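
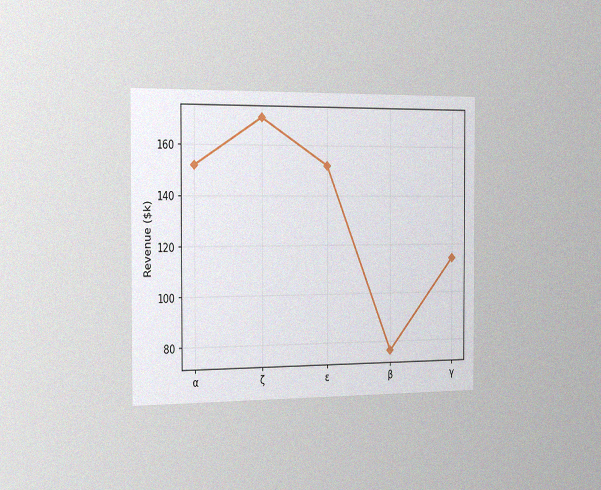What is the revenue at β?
$76k

The chart is viewed slightly from the left, with some photo noise. At β, the line is at $76k.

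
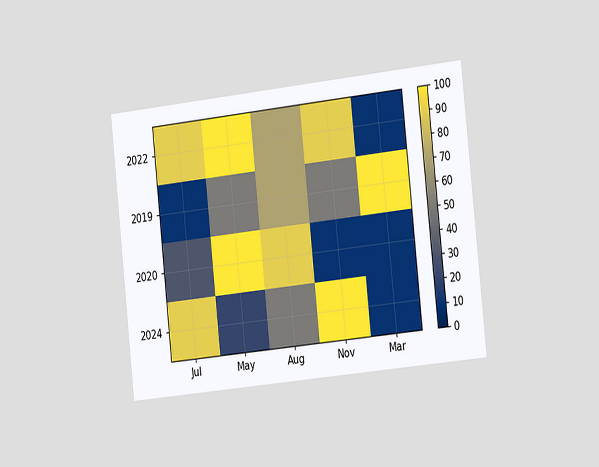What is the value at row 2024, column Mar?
10

The chart is tilted about 6° counter-clockwise and viewed slightly from the right. Matching cell (2024, Mar) against the colorbar gives 10.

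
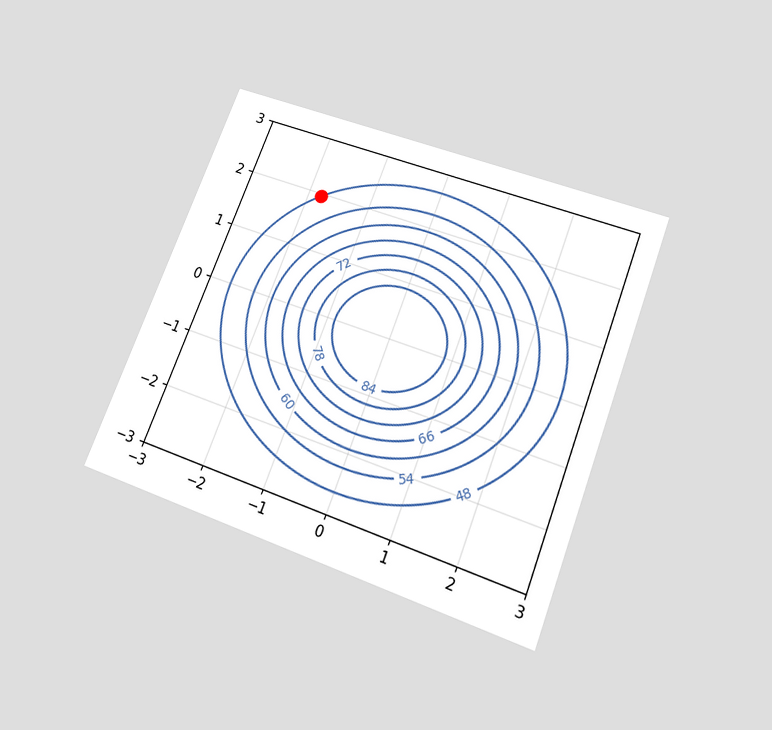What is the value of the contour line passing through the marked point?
The chart is tilted about 21° clockwise and viewed slightly from below. The marked point sits on the contour labelled 48.

48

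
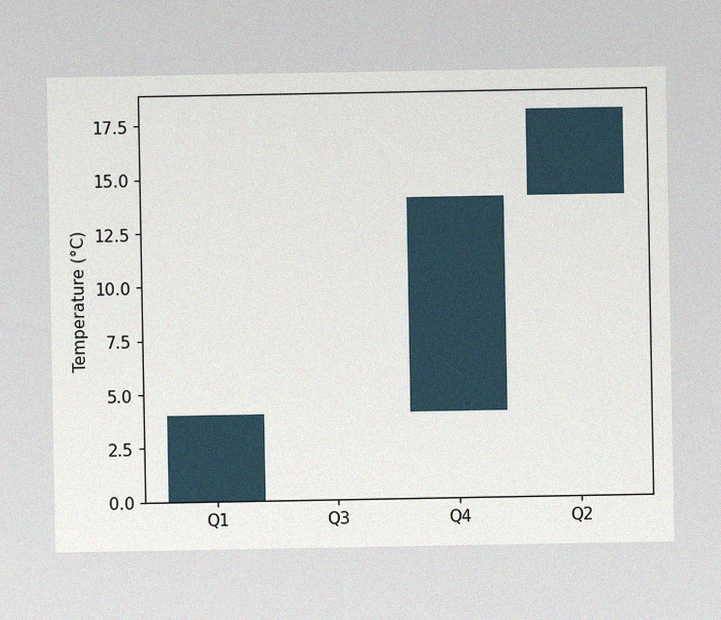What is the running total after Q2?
The image has some photo noise and uneven lighting. After Q2 the running total reaches 18°C.

18°C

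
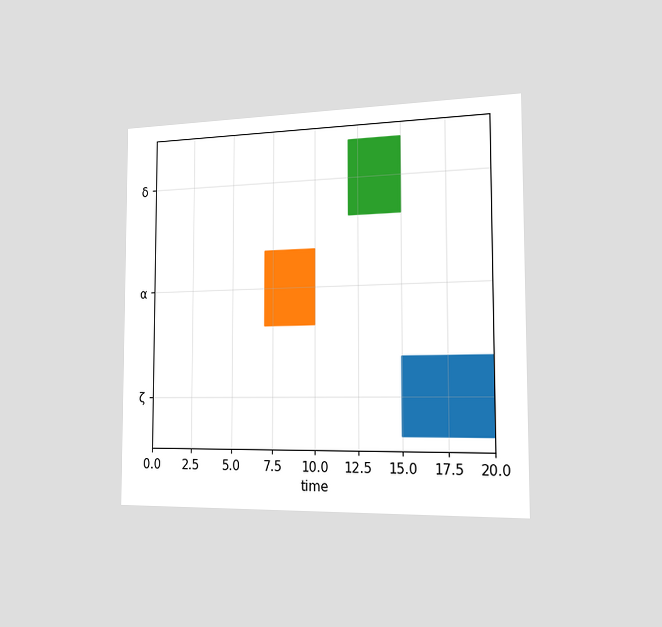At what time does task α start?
The chart is viewed slightly from the right. The α bar begins at t=7.

7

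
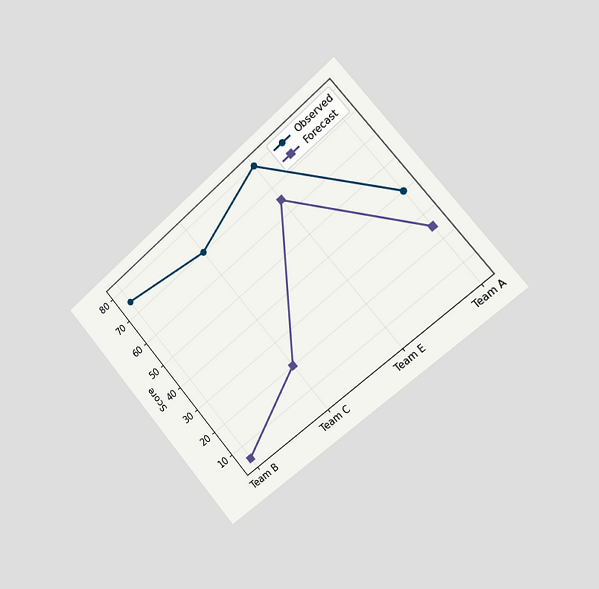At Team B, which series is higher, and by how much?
The chart is tilted about 41° counter-clockwise and viewed slightly from the right. At Team B, Observed sits above the other line by 70.

Observed, by 70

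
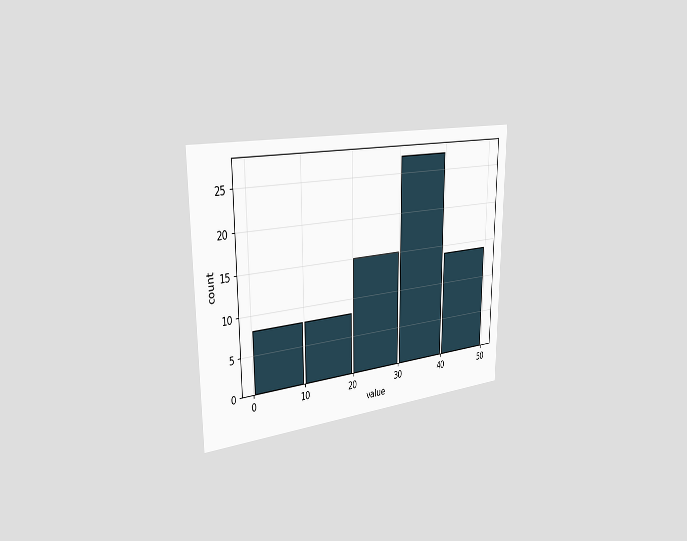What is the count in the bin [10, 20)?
8

The chart is viewed slightly from the left. The [10, 20) bin has height 8.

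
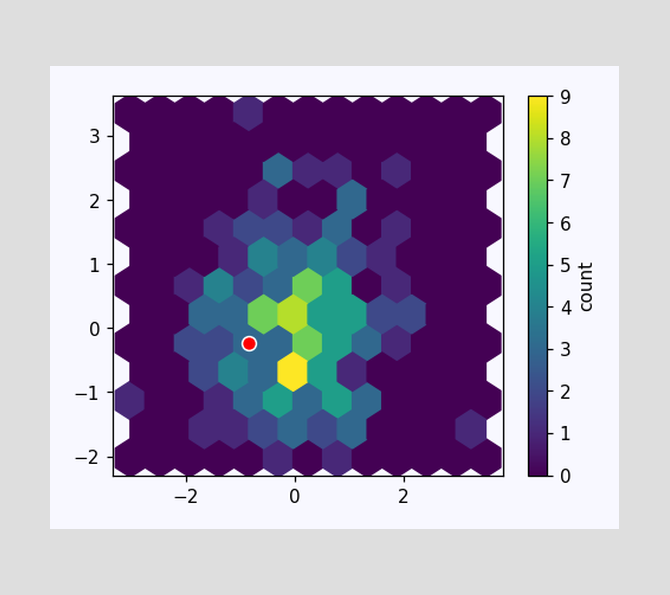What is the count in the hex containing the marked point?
The marked hex reads 3 on the colorbar.

3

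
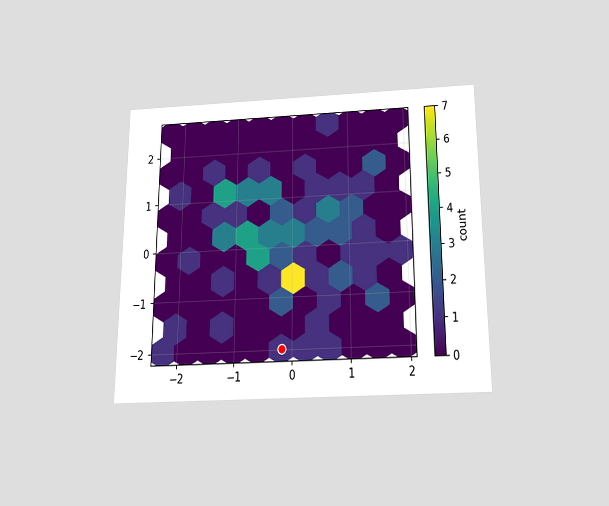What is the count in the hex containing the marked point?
The chart is viewed slightly from below. The marked hex reads 1 on the colorbar.

1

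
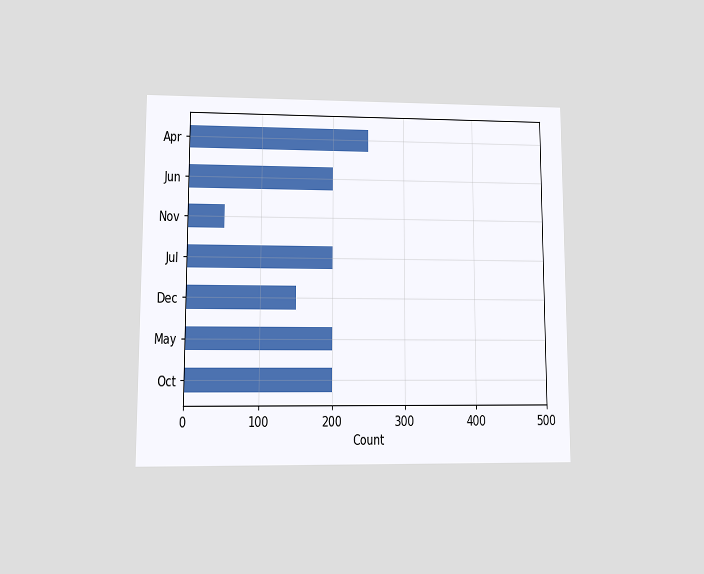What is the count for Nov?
50

The chart is viewed at a slight angle. Reading along the chart's x-axis, the Nov bar reaches 50.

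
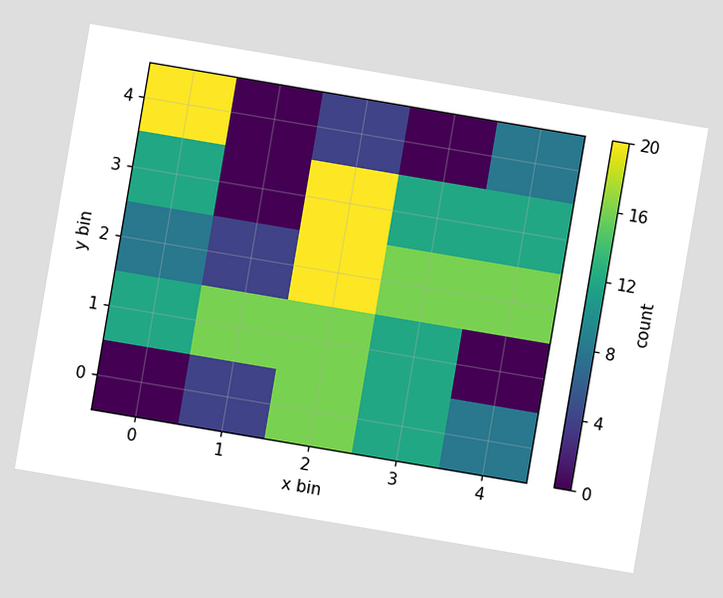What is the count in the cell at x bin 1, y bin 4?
The chart is tilted about 10° clockwise. Matching the cell (1, 4) against the colorbar gives 0.

0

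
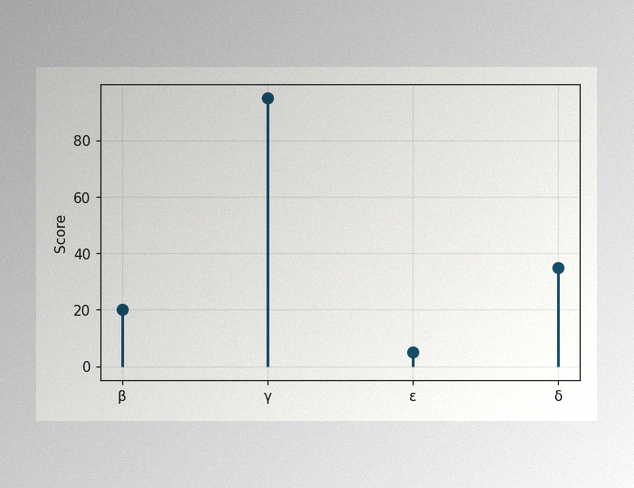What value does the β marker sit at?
The image has some photo noise and uneven lighting. The β marker sits at 20.

20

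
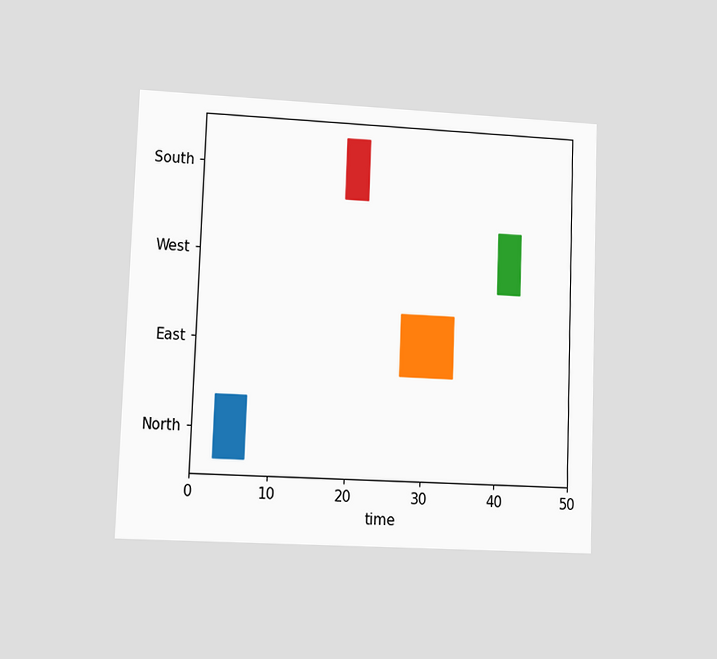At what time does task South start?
19

The chart is tilted about 2° clockwise and viewed at a slight angle. The South bar begins at t=19.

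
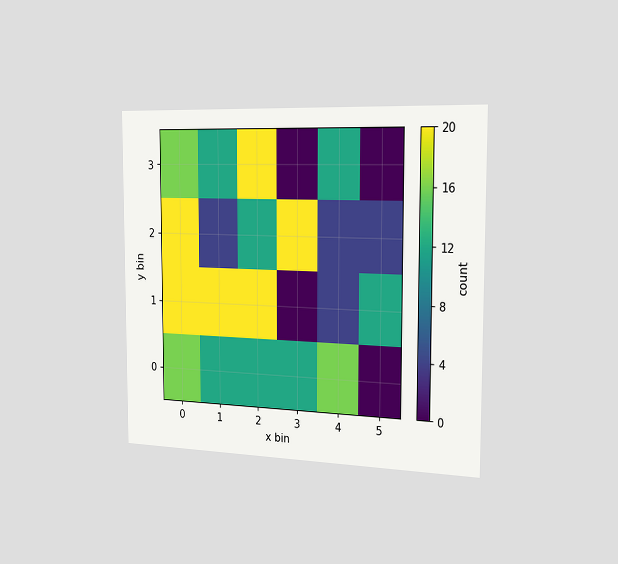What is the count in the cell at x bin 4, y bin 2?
The chart is viewed slightly from the right. Matching the cell (4, 2) against the colorbar gives 4.

4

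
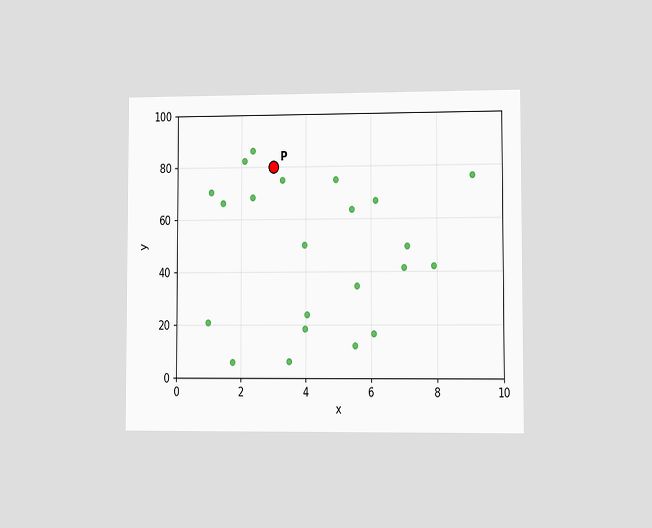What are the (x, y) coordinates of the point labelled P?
(3, 80)

The chart is viewed at a slight angle. Following the gridlines from P to each axis, P sits at (3, 80).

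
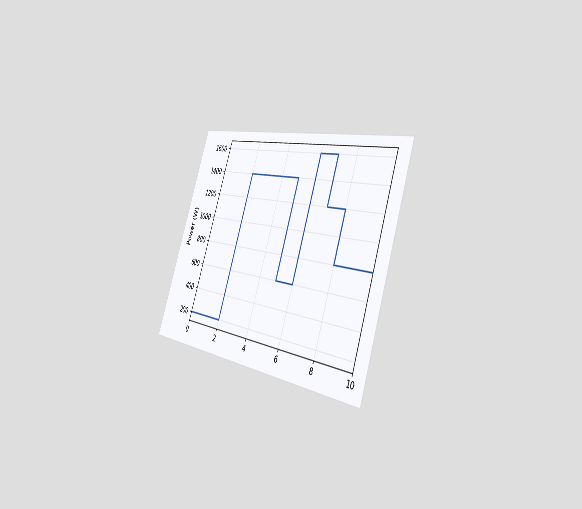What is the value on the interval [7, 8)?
The chart is tilted about 19° clockwise and viewed slightly from the right. On [7, 8) the step sits at 1200W.

1200W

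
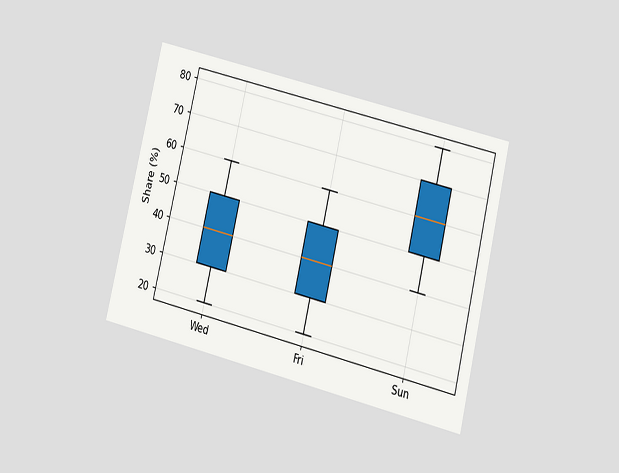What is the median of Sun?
60%

The chart is tilted about 14° clockwise and viewed at a slight angle. The median line in the Sun box sits at 60%.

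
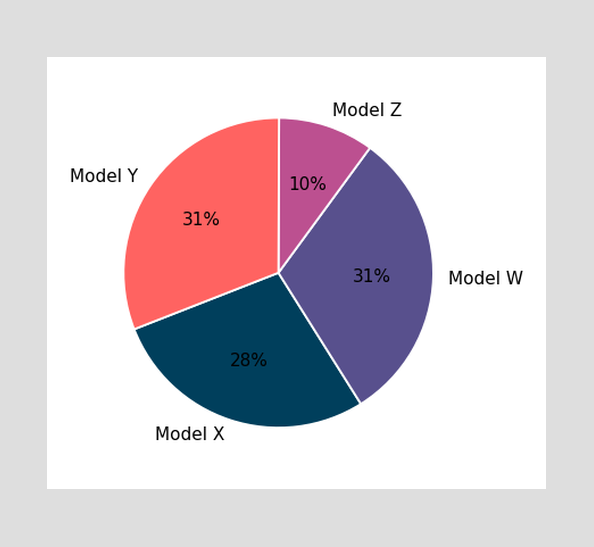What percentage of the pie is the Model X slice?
The Model X slice takes up 28% of the pie.

28%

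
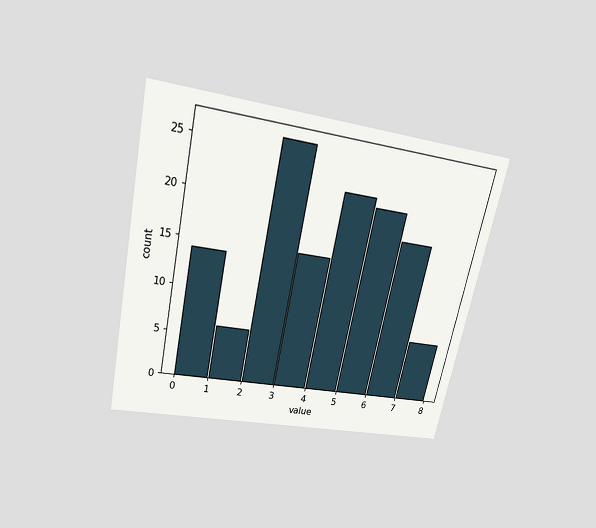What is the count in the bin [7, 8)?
The chart is tilted about 12° clockwise and viewed slightly from above. The [7, 8) bin has height 7.

7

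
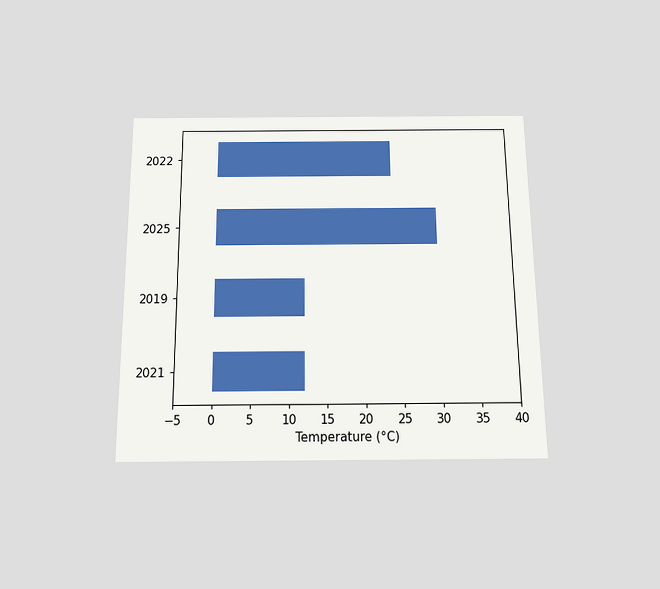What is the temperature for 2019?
12°C

The chart is viewed slightly from below. Reading along the chart's x-axis, the 2019 bar reaches 12°C.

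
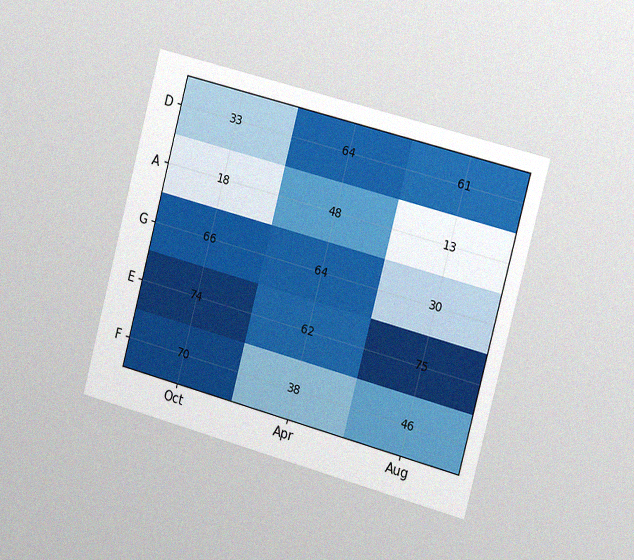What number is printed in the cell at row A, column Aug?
The chart is tilted about 15° clockwise and viewed slightly from the right, with some photo noise. The (A, Aug) cell reads 13.

13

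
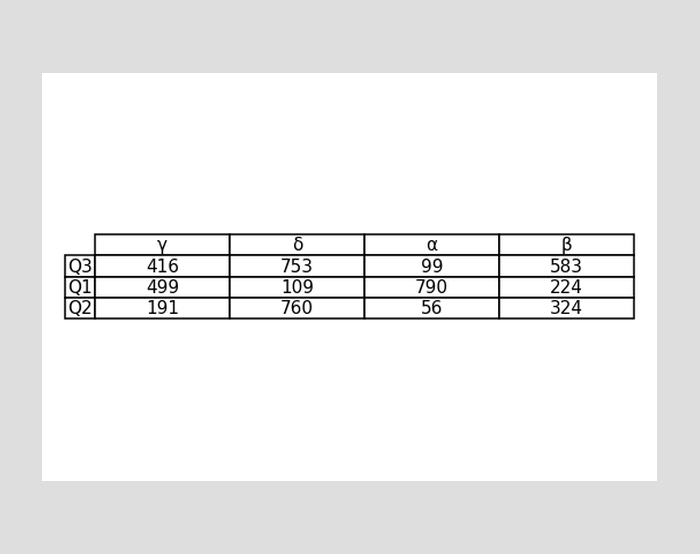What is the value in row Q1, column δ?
The (Q1, δ) cell reads 109.

109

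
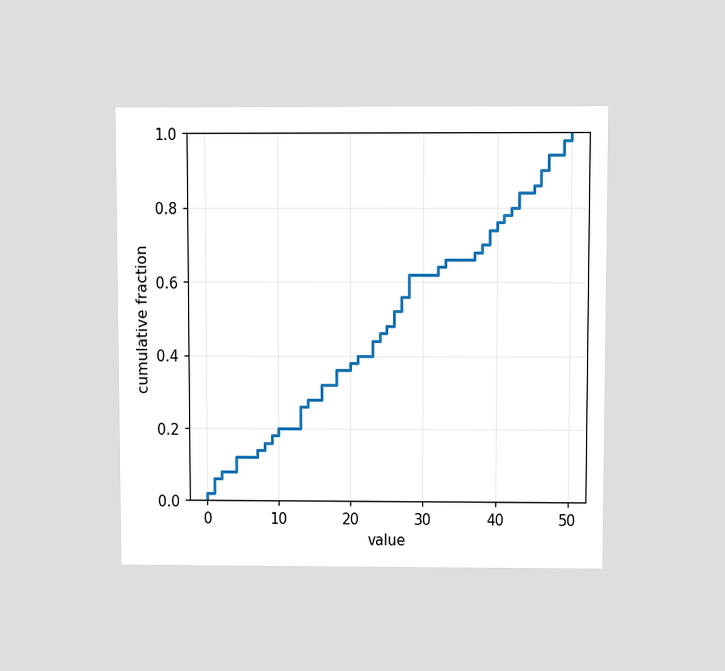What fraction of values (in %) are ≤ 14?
The chart is viewed slightly from above. At x=14 the ECDF step is at 28%.

28%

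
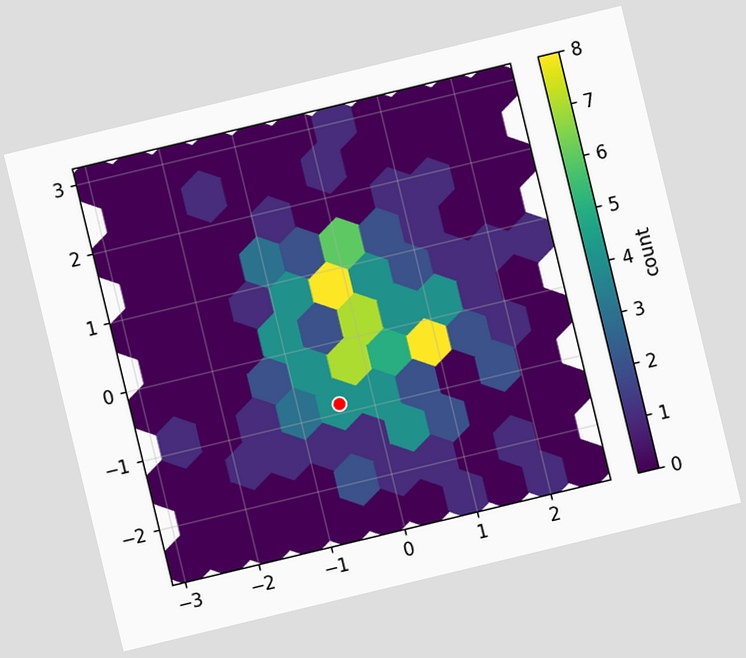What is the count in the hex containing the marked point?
4

The chart is tilted about 14° counter-clockwise. The marked hex reads 4 on the colorbar.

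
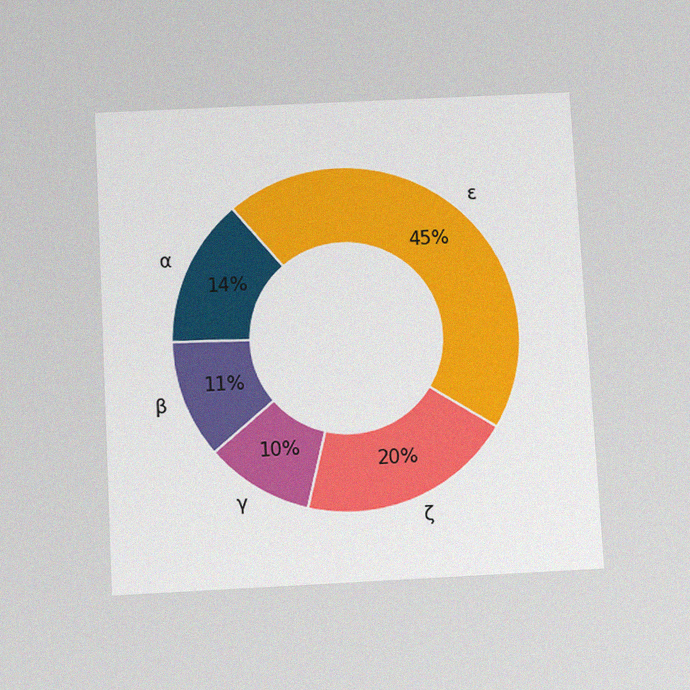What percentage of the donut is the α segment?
14%

The chart is tilted about 3° counter-clockwise and viewed slightly from below, with some photo noise. The α segment takes up 14% of the ring.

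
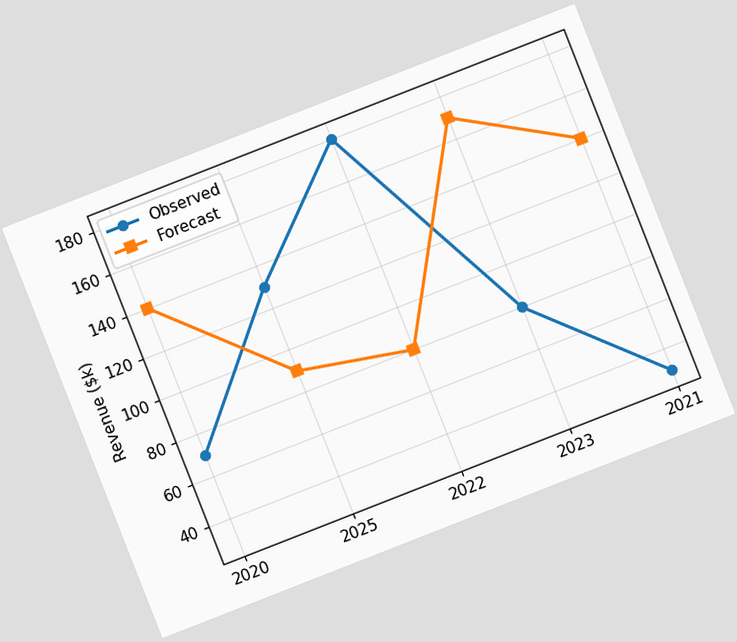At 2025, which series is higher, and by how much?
The chart is tilted about 21° counter-clockwise. At 2025, Observed sits above the other line by $40k.

Observed, by $40k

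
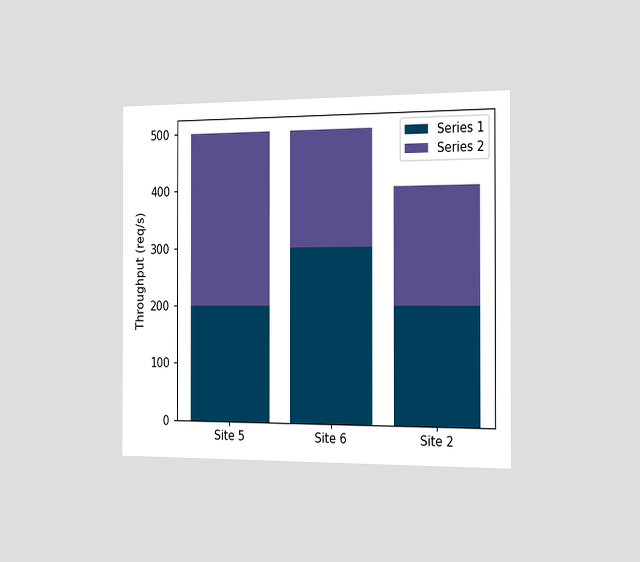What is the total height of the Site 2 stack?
The chart is viewed slightly from the right. The Site 2 stack's top reaches 400req/s on the y-axis.

400req/s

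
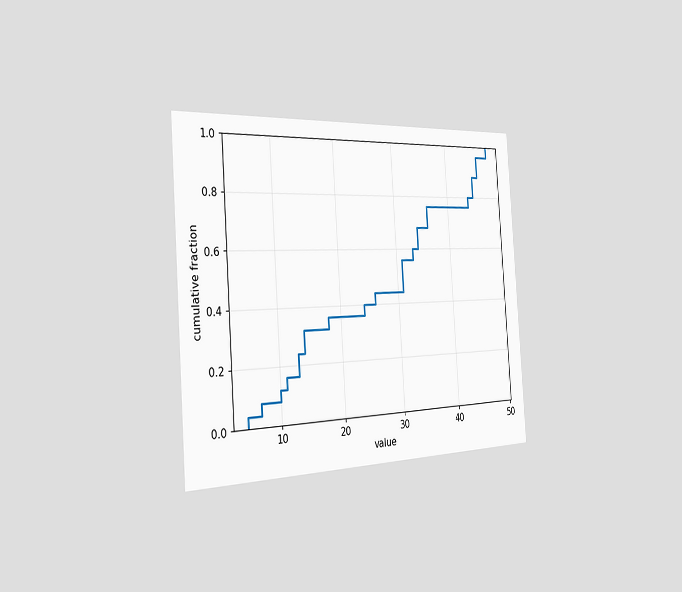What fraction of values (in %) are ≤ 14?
The chart is tilted about 4° counter-clockwise and viewed slightly from the left. At x=14 the ECDF step is at 32%.

32%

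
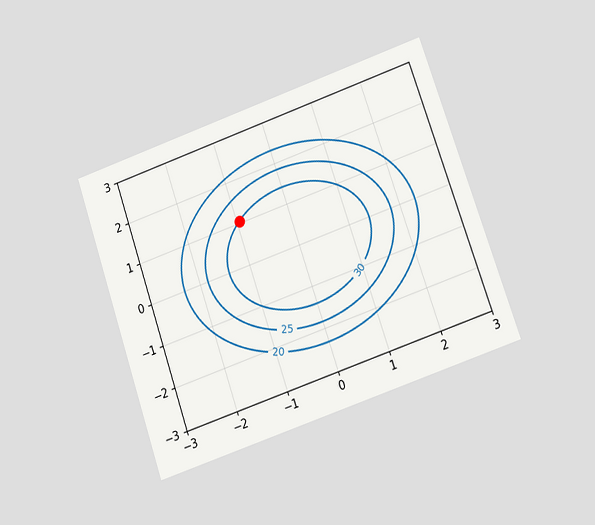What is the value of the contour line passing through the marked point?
The chart is tilted about 19° counter-clockwise and viewed at a slight angle. The marked point sits on the contour labelled 30.

30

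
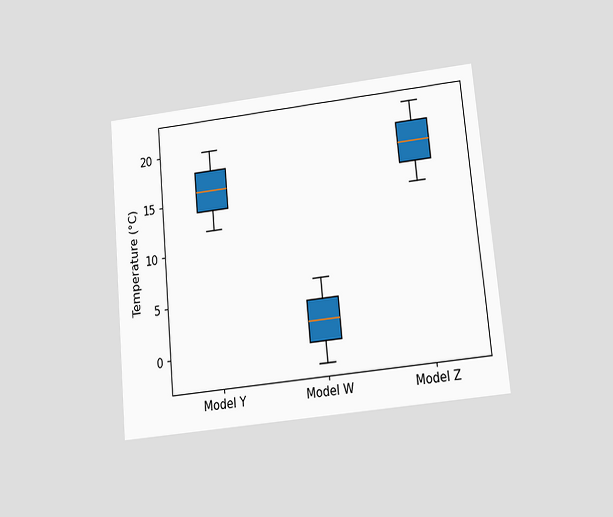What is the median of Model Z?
The chart is tilted about 5° counter-clockwise and viewed slightly from below. The median line in the Model Z box sits at 18°C.

18°C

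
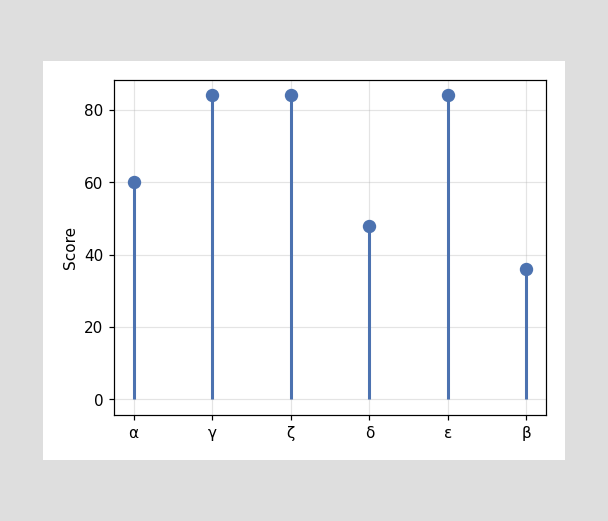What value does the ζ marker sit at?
84

The ζ marker sits at 84.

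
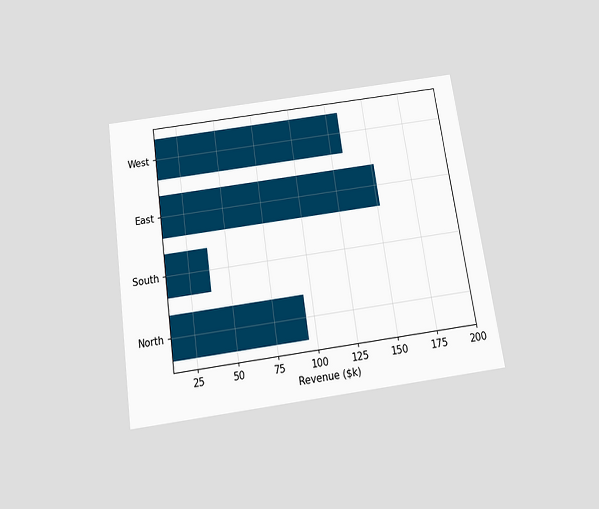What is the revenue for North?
The chart is tilted about 8° counter-clockwise and viewed slightly from below. Reading along the chart's x-axis, the North bar reaches $95k.

$95k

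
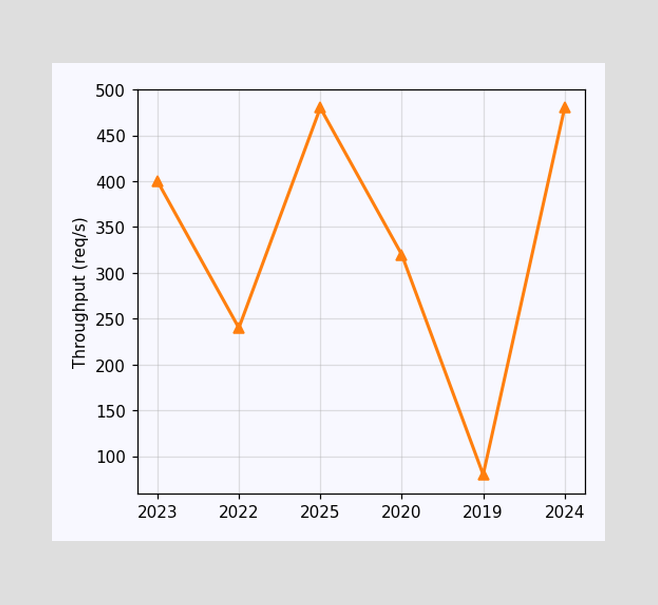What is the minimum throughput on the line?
80req/s

The lowest point is at 2019, and reading across to the y-axis gives 80req/s.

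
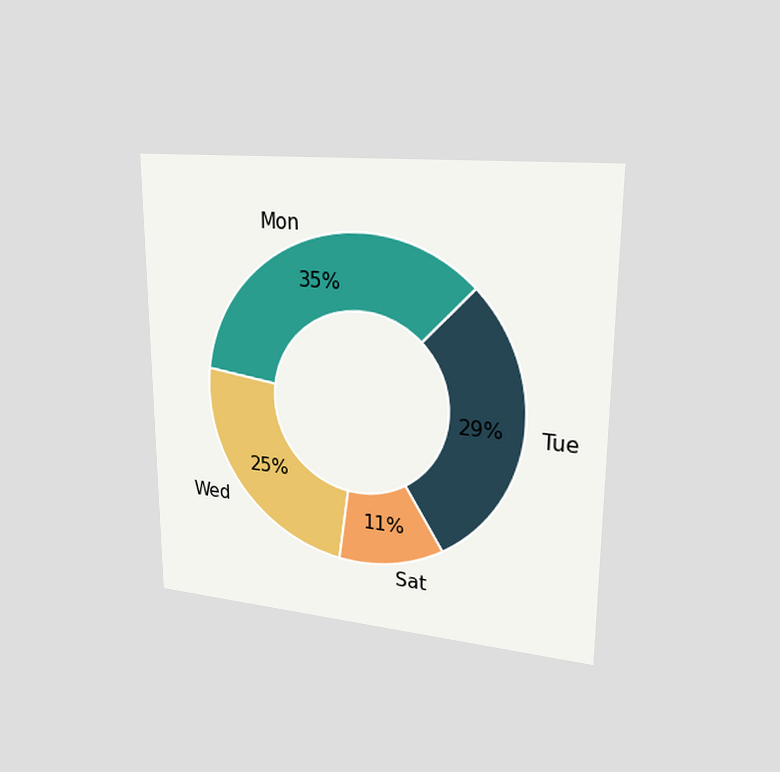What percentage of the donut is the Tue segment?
The chart is viewed slightly from the right. The Tue segment takes up 29% of the ring.

29%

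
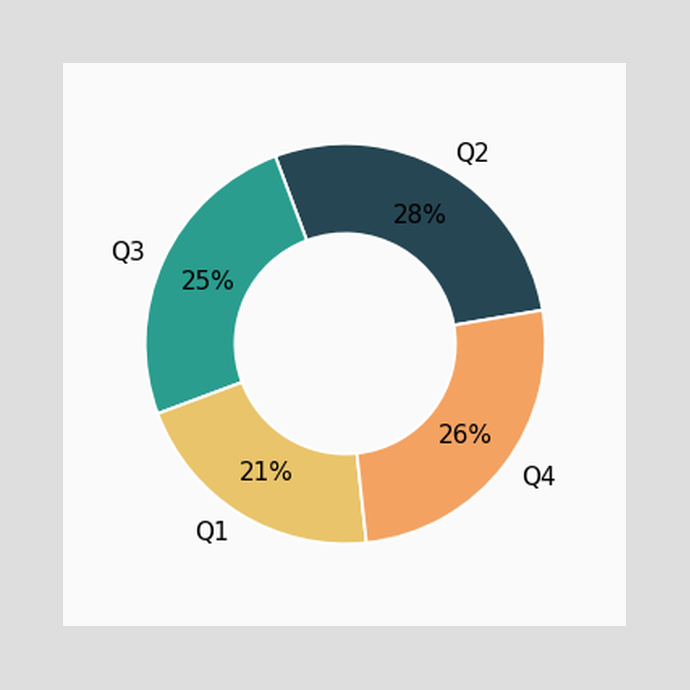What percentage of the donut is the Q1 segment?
21%

The Q1 segment takes up 21% of the ring.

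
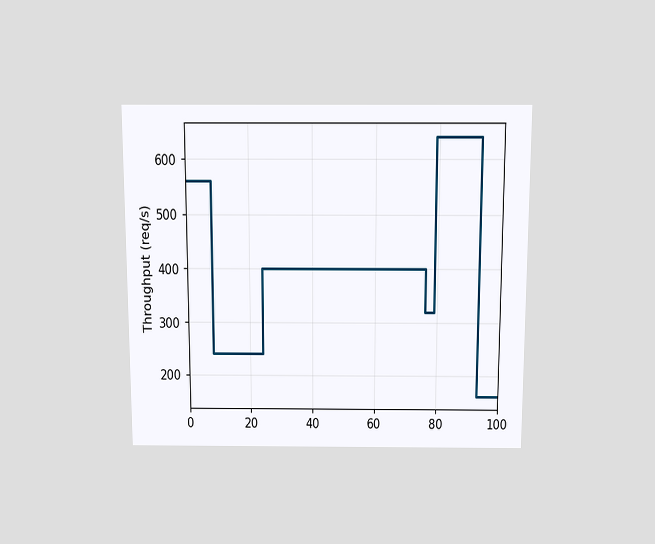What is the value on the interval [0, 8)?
560req/s

The chart is viewed slightly from above. On [0, 8) the step sits at 560req/s.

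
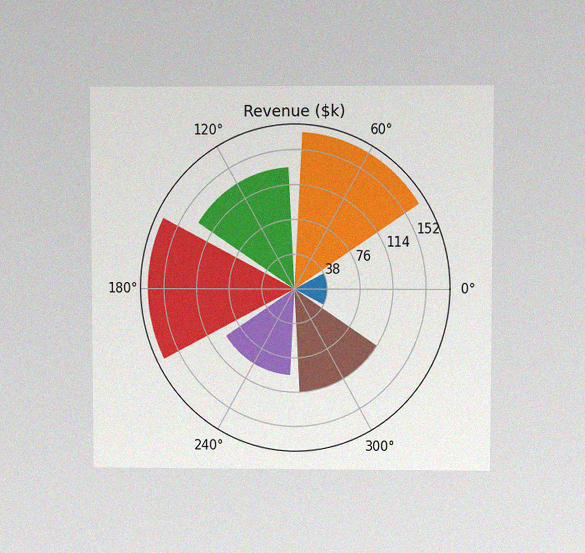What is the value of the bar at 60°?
$171k

The chart is viewed at a slight angle, with some photo noise. The bar at 60° reaches $171k on the radial axis.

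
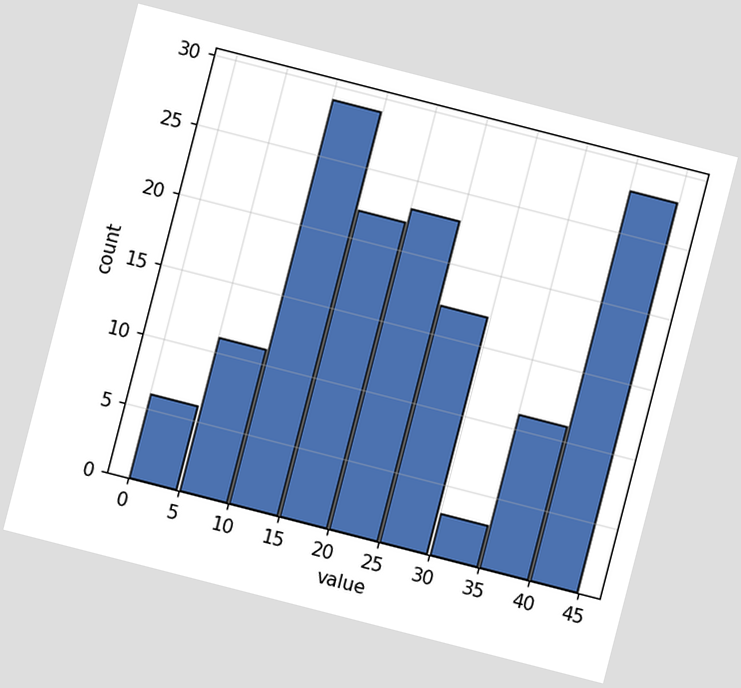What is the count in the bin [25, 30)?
17

The chart is tilted about 14° clockwise. The [25, 30) bin has height 17.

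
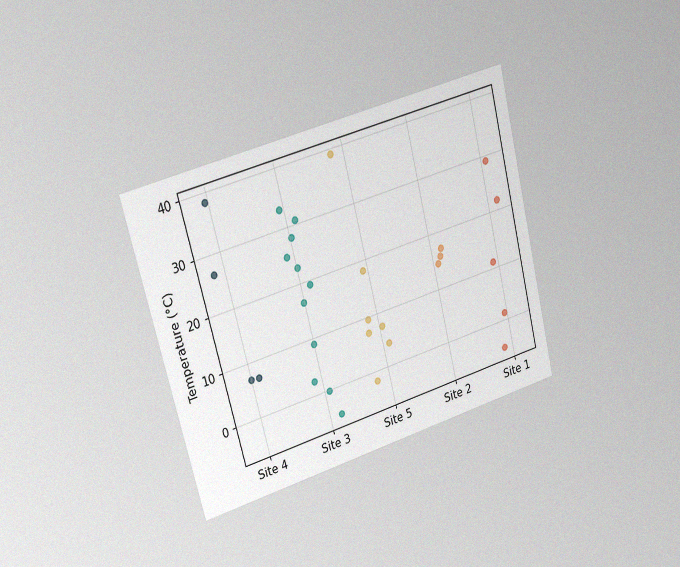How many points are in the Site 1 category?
5

The chart is tilted about 15° counter-clockwise and viewed slightly from the left, with some photo noise. Counting the markers in the Site 1 column gives 5.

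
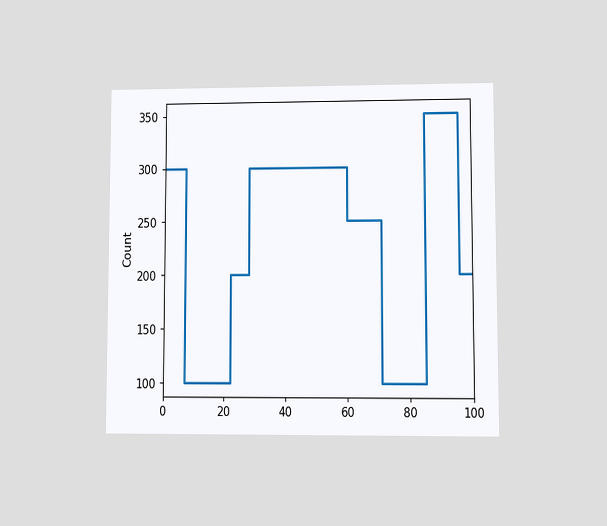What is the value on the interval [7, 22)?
100

The chart is viewed at a slight angle. On [7, 22) the step sits at 100.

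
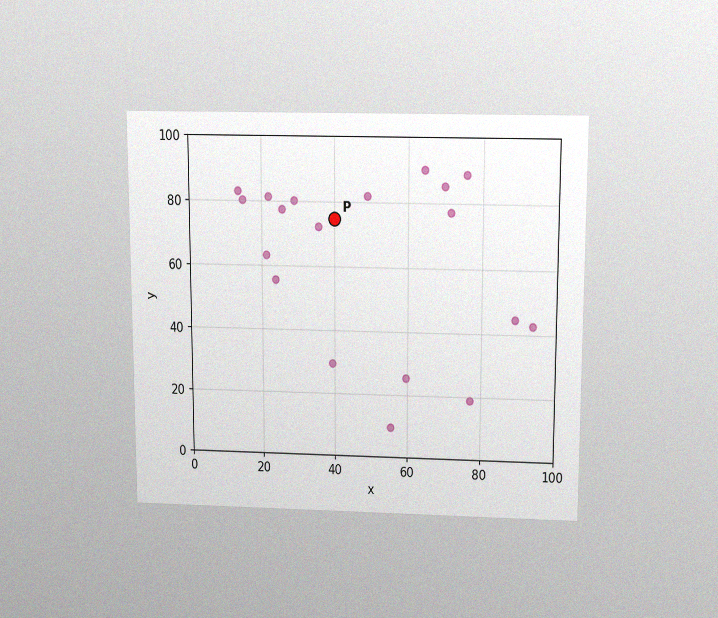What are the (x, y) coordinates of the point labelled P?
The chart is viewed slightly from above, with some photo noise. Following the gridlines from P to each axis, P sits at (40, 75).

(40, 75)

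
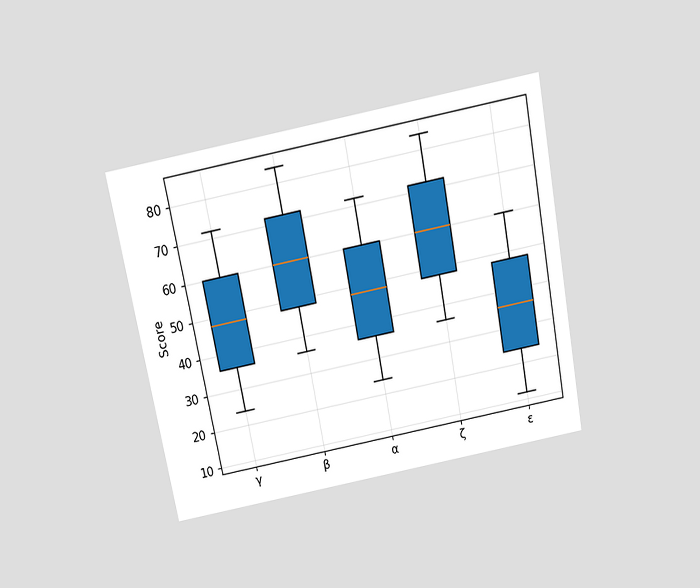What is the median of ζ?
The chart is tilted about 11° counter-clockwise and viewed slightly from above. The median line in the ζ box sits at 60.

60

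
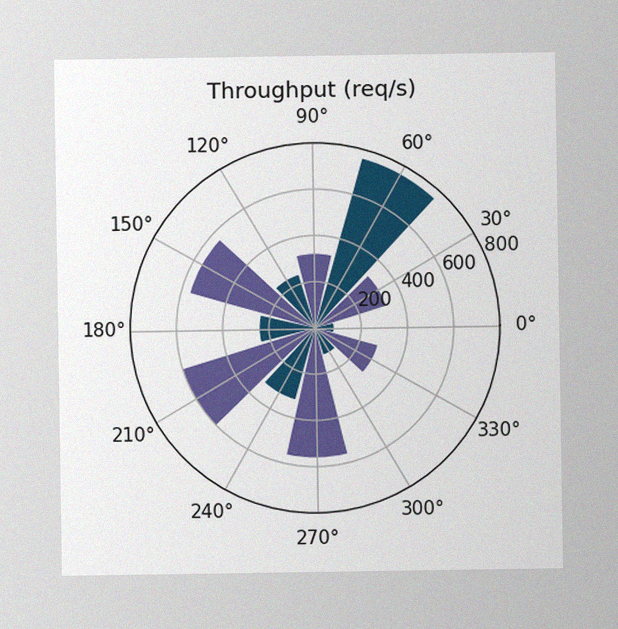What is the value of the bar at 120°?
The image has some photo noise and uneven lighting. The bar at 120° reaches 240req/s on the radial axis.

240req/s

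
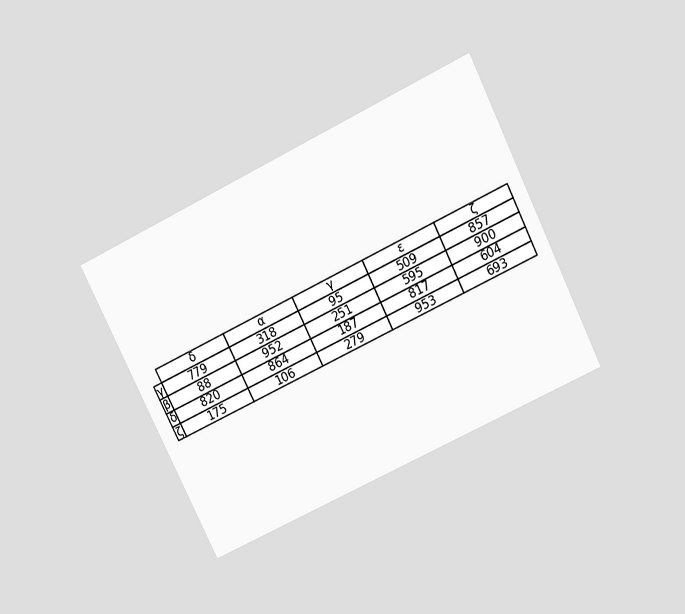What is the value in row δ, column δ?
820

The chart is tilted about 26° counter-clockwise and viewed slightly from above. The (δ, δ) cell reads 820.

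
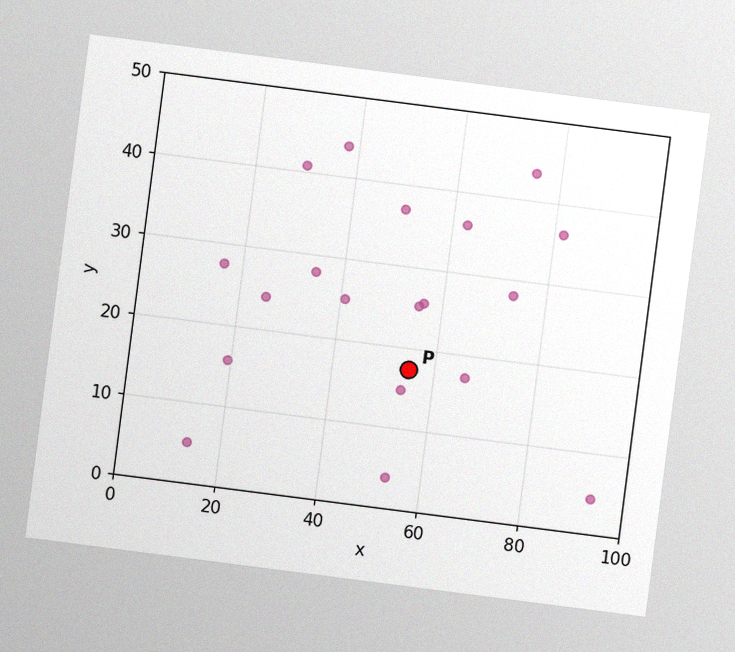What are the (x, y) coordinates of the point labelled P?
(55, 17.5)

The chart is tilted about 7° clockwise, with some photo noise. Following the gridlines from P to each axis, P sits at (55, 17.5).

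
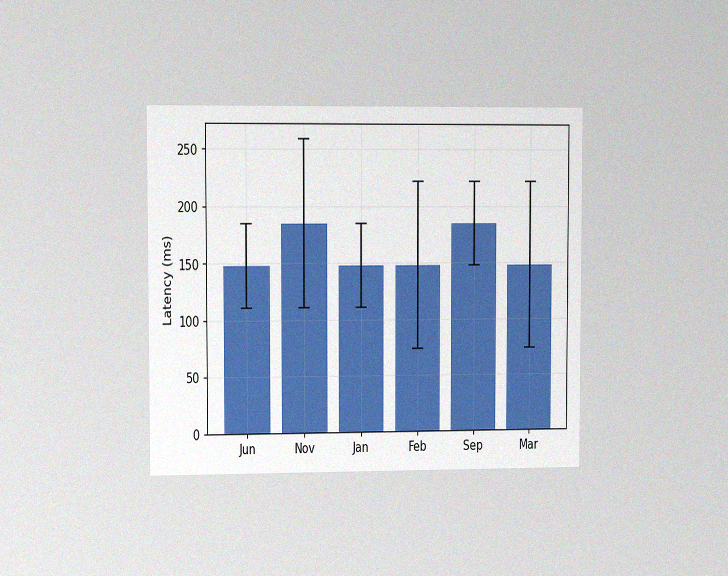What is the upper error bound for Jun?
185ms

The chart is viewed slightly from the left, with some photo noise. The Jun bar's upper whisker reaches 185ms.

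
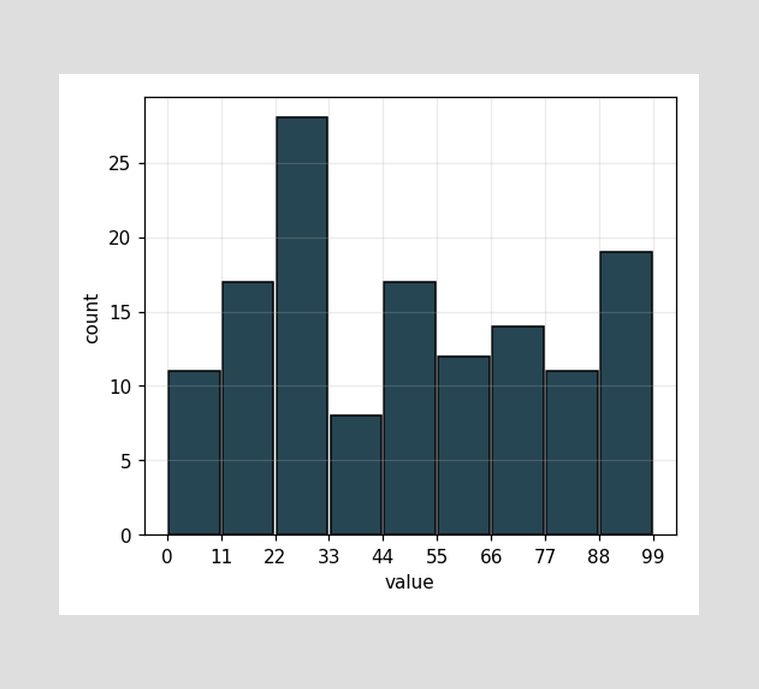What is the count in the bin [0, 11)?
11

The [0, 11) bin has height 11.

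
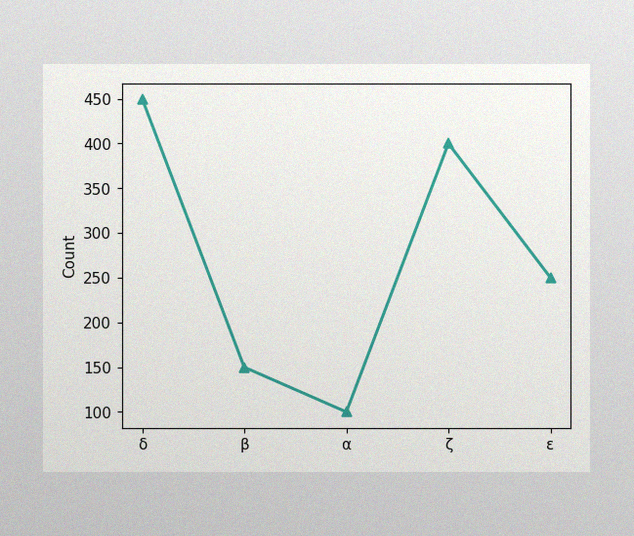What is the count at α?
The image has some photo noise and uneven lighting. At α, the line is at 100.

100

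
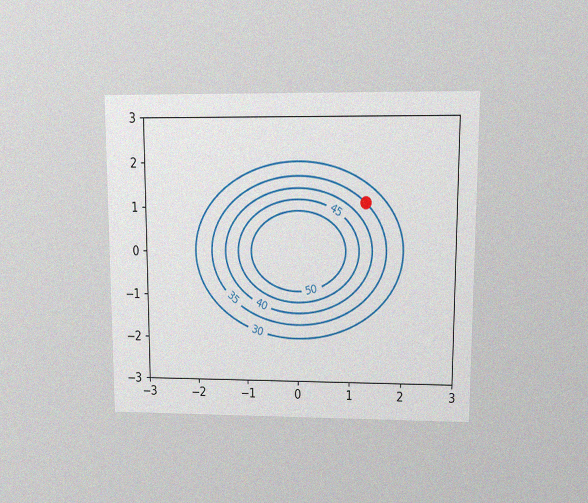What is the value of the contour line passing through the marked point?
35

The chart is viewed at a slight angle, with some photo noise. The marked point sits on the contour labelled 35.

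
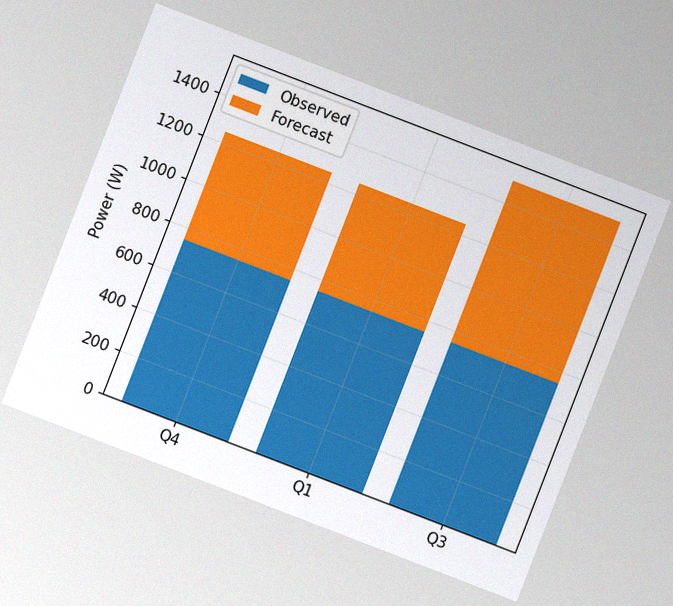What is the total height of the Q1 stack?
The chart is tilted about 21° clockwise, with some photo noise. The Q1 stack's top reaches 1250W on the y-axis.

1250W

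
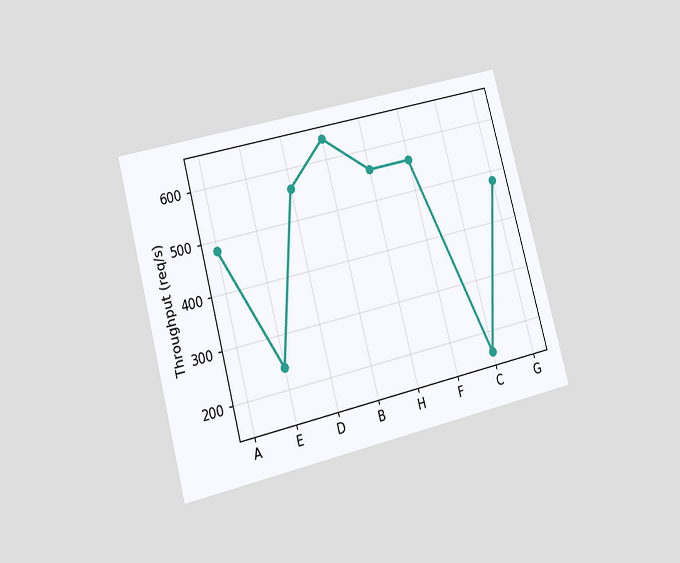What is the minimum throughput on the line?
160req/s

The chart is tilted about 15° counter-clockwise and viewed at a slight angle. The lowest point is at C, and reading across to the y-axis gives 160req/s.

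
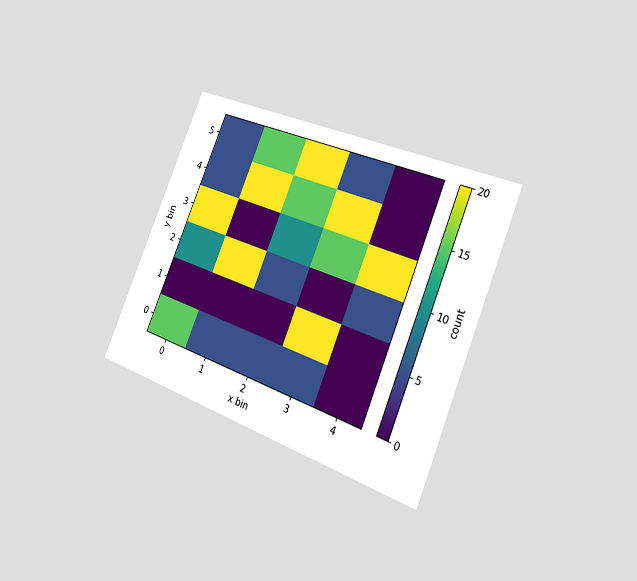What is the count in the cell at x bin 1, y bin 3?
0

The chart is tilted about 22° clockwise and viewed slightly from the right. Matching the cell (1, 3) against the colorbar gives 0.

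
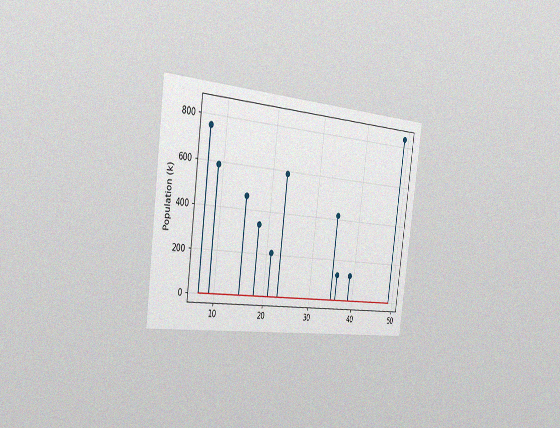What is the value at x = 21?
The chart is tilted about 7° clockwise and viewed slightly from the left, with some photo noise. The stem at x=21 reaches 210k.

210k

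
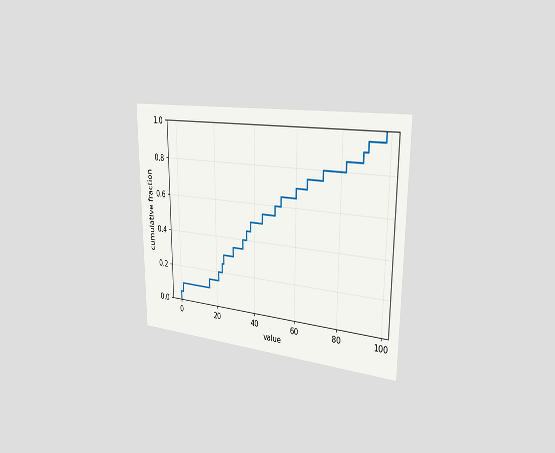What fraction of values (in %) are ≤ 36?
The chart is viewed slightly from the right. At x=36 the ECDF step is at 45%.

45%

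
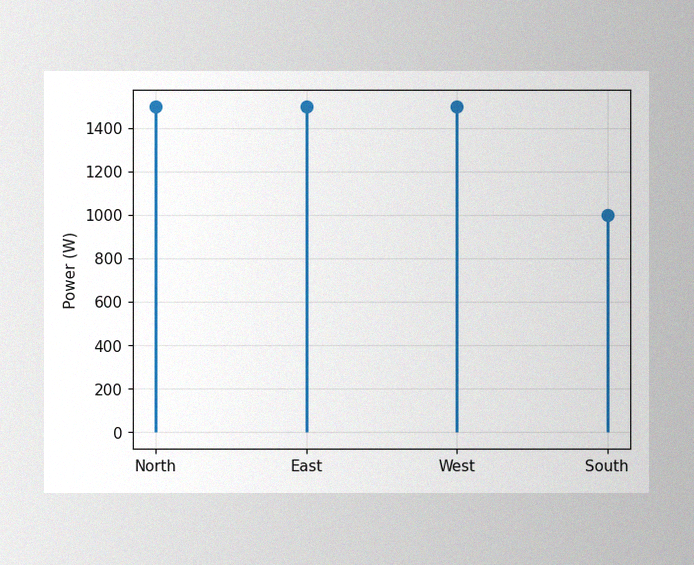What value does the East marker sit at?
The image has some photo noise and uneven lighting. The East marker sits at 1500W.

1500W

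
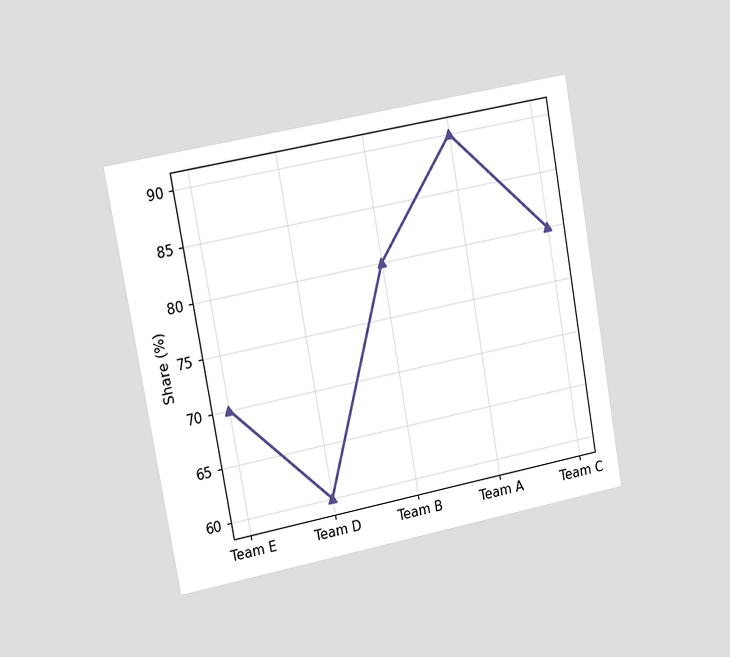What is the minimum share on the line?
60%

The chart is tilted about 10° counter-clockwise and viewed slightly from the left. The lowest point is at Team D, and reading across to the y-axis gives 60%.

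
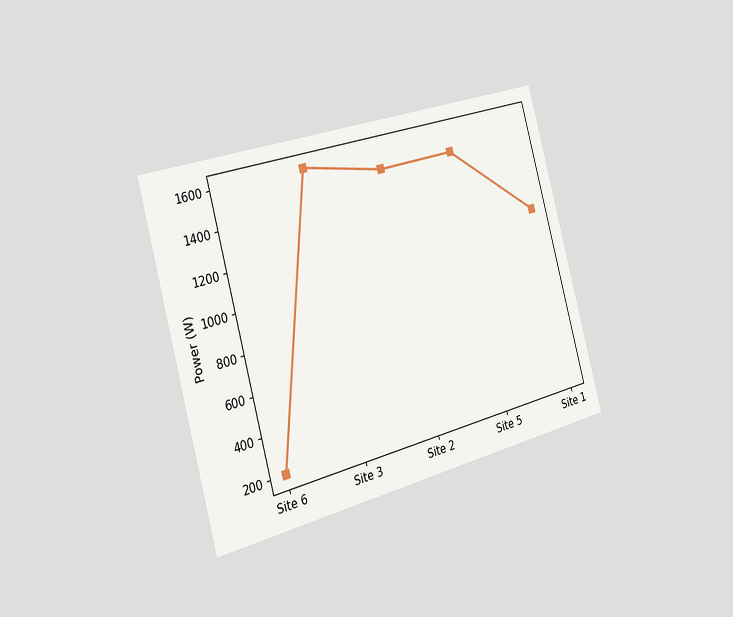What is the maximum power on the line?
The chart is tilted about 15° counter-clockwise and viewed slightly from the left. The highest point is at Site 3, and reading across to the y-axis gives 1600W.

1600W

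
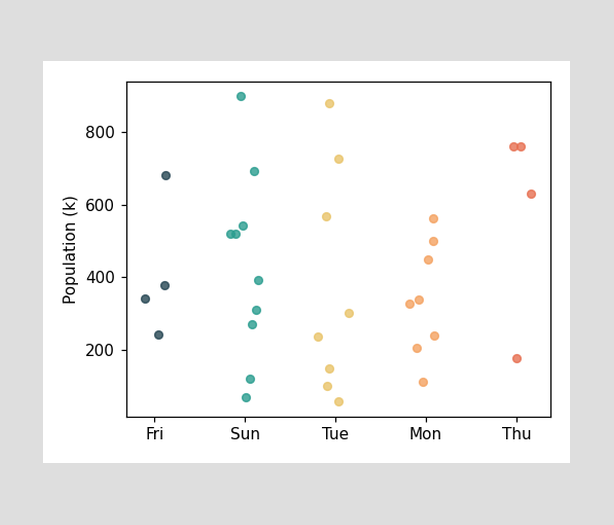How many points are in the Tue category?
8

Counting the markers in the Tue column gives 8.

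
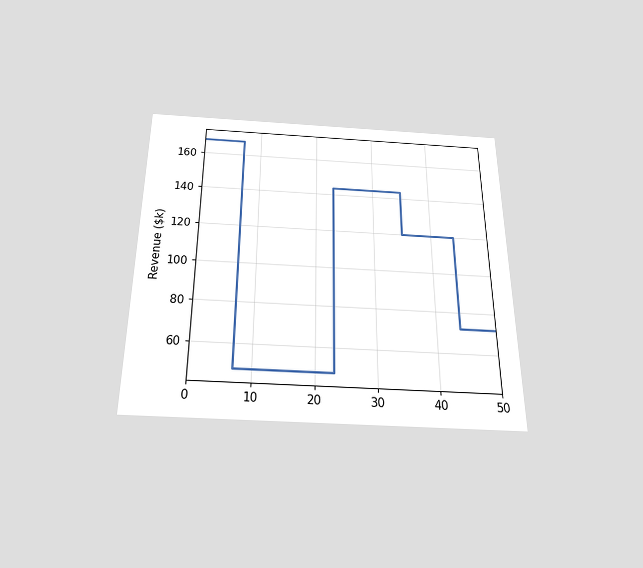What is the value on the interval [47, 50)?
$72k

The chart is viewed slightly from below. On [47, 50) the step sits at $72k.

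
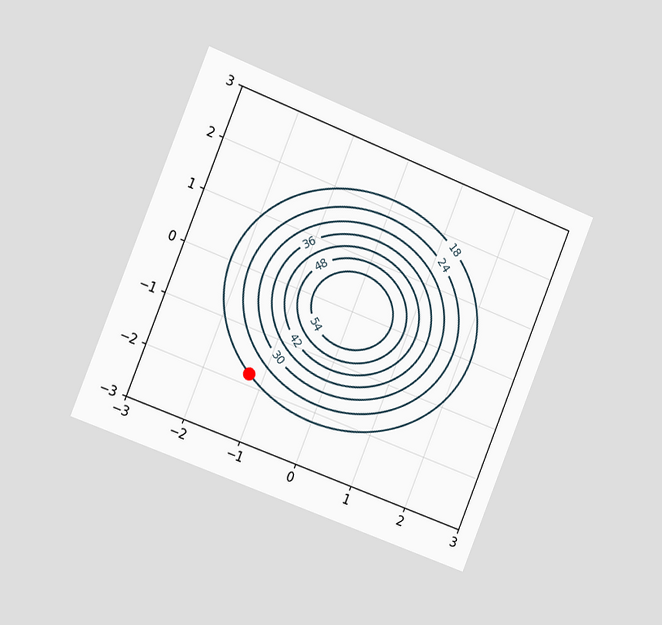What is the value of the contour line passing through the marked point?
The chart is tilted about 22° clockwise and viewed slightly from the left. The marked point sits on the contour labelled 18.

18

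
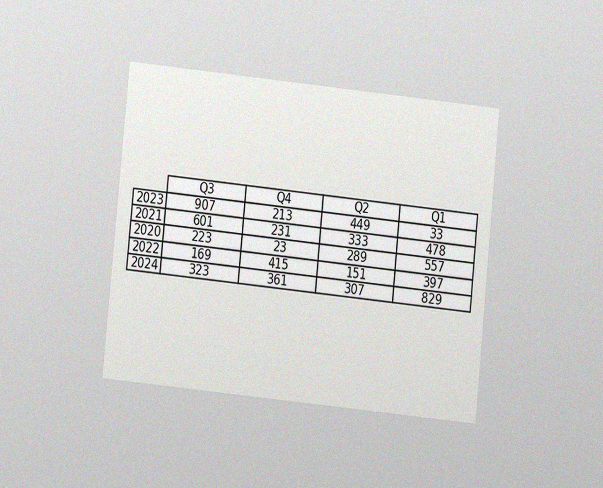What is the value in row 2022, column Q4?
415

The chart is tilted about 6° clockwise and viewed at a slight angle, with some photo noise. The (2022, Q4) cell reads 415.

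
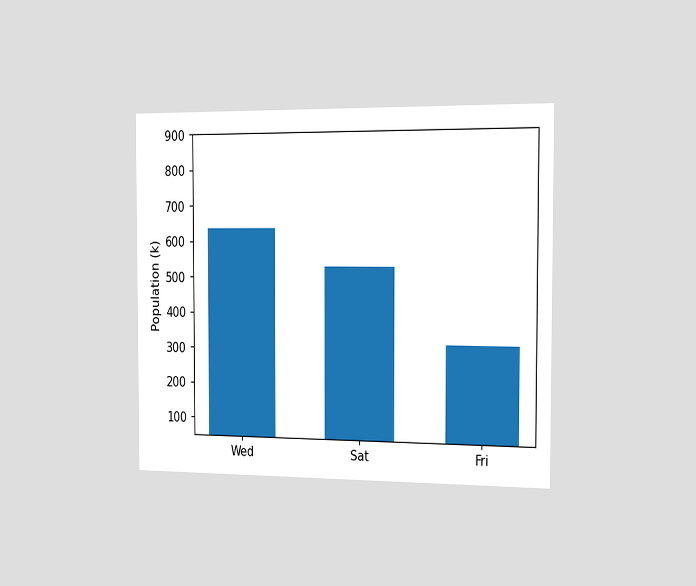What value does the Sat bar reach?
530k

The chart is viewed slightly from the right. Reading along the chart's y-axis, the Sat bar reaches 530k.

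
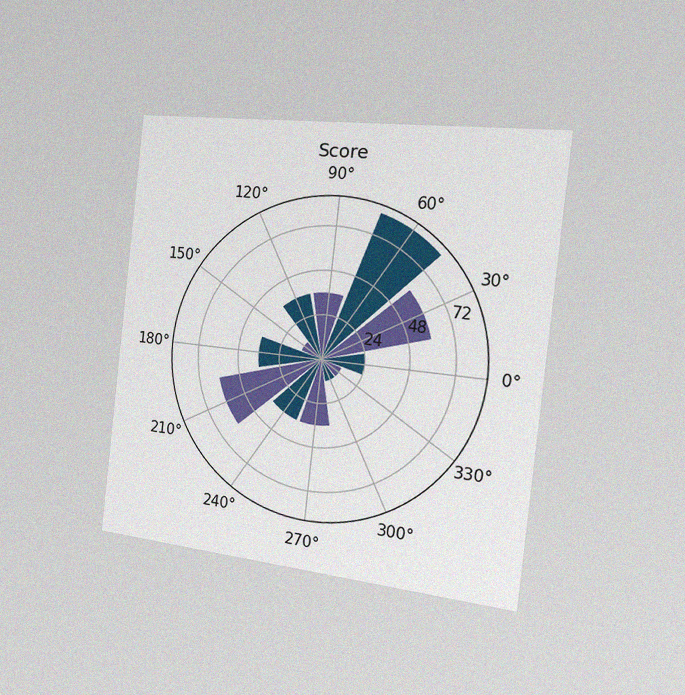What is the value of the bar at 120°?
36

The chart is tilted about 6° clockwise and viewed slightly from the right, with some photo noise. The bar at 120° reaches 36 on the radial axis.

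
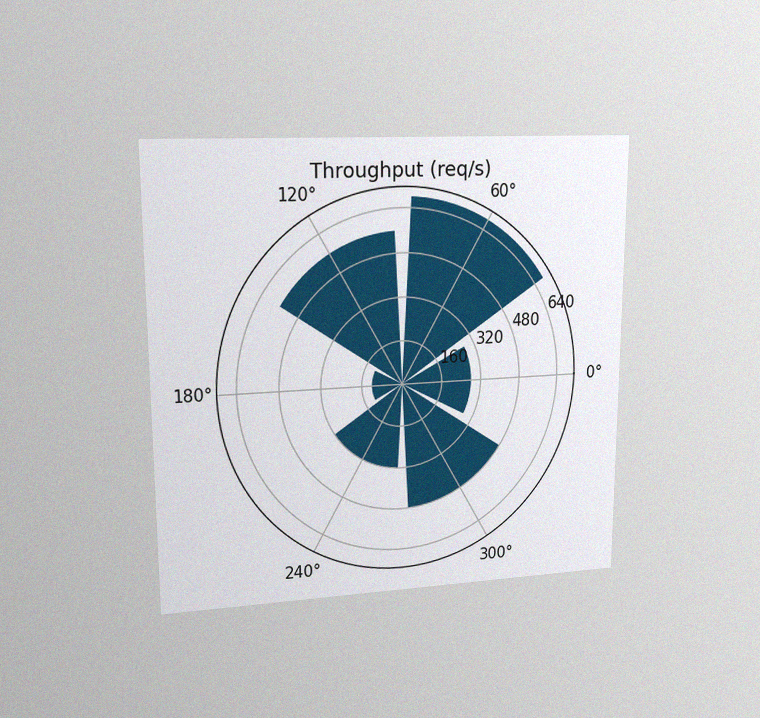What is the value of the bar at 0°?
280req/s

The chart is viewed at a slight angle, with some photo noise. The bar at 0° reaches 280req/s on the radial axis.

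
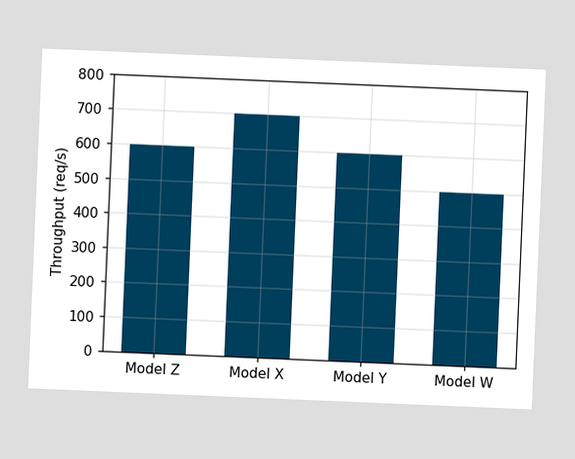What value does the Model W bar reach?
The chart is tilted about 2° clockwise. Reading along the chart's y-axis, the Model W bar reaches 500req/s.

500req/s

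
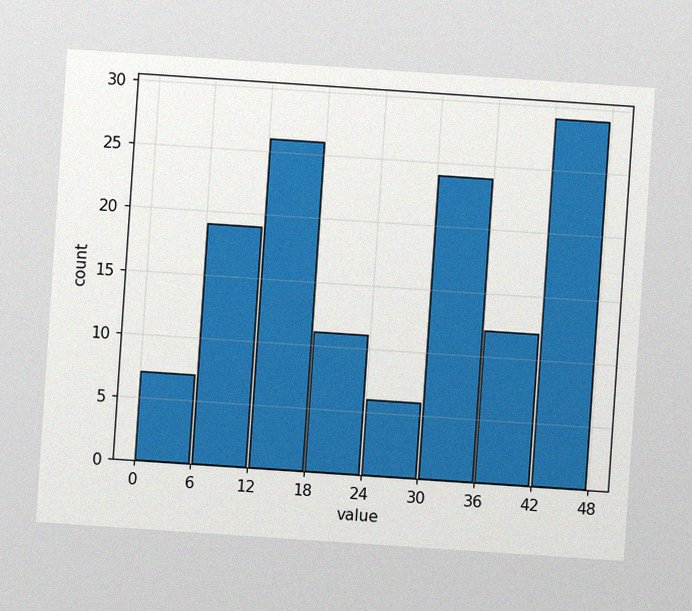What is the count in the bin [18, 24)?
11

The chart is tilted about 4° clockwise, with some photo noise. The [18, 24) bin has height 11.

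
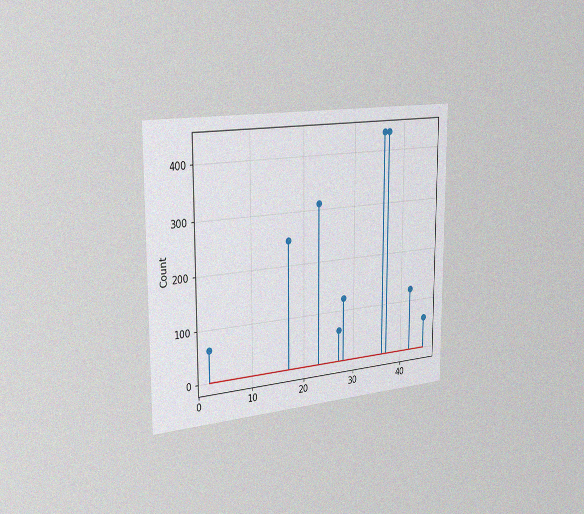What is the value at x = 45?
62

The chart is viewed slightly from the left, with some photo noise. The stem at x=45 reaches 62.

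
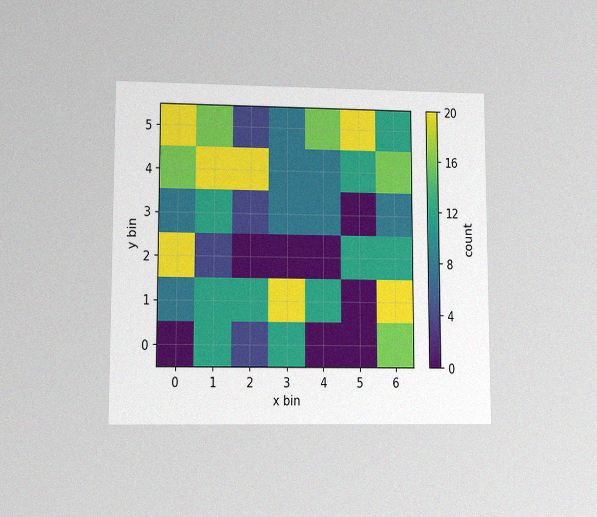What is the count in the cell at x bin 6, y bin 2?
12

The chart is viewed at a slight angle, with some photo noise. Matching the cell (6, 2) against the colorbar gives 12.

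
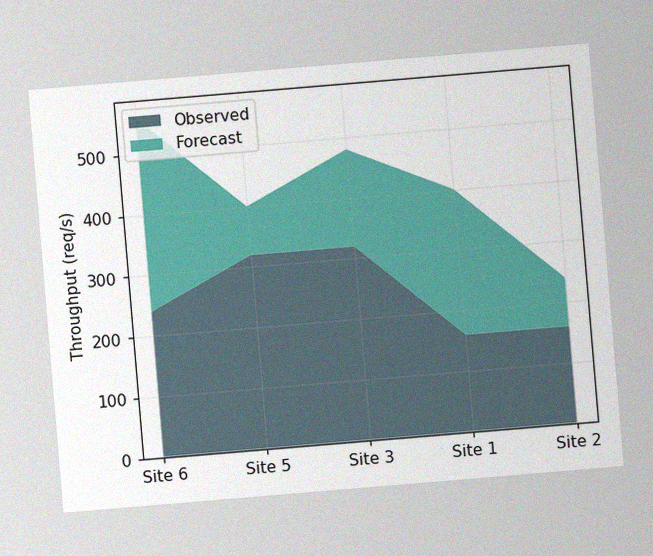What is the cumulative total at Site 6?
560req/s

The chart is tilted about 5° counter-clockwise, with some photo noise. The stacked total at Site 6 reaches 560req/s.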